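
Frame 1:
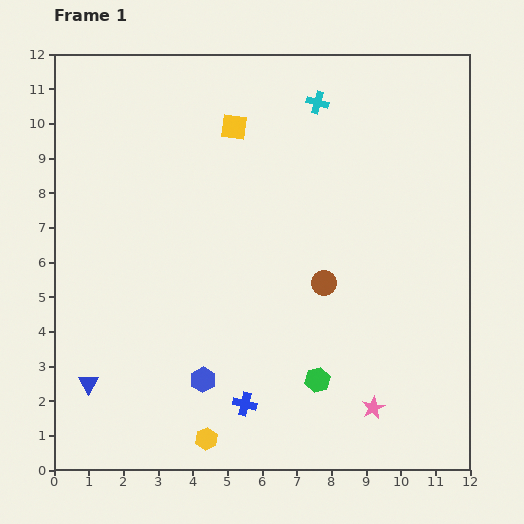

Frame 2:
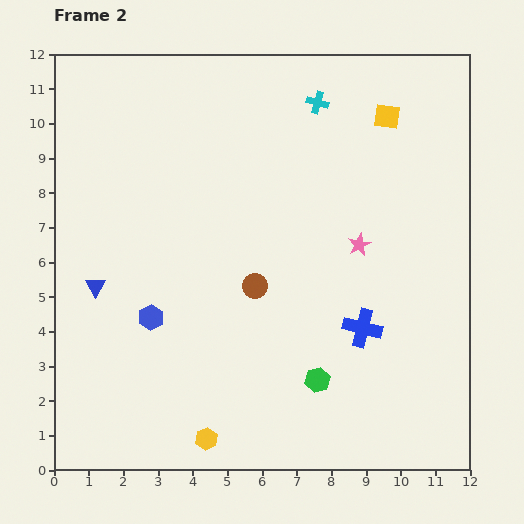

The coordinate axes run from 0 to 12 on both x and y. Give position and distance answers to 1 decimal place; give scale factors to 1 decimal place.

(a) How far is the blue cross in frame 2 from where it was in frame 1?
4.0

The blue cross moved from (5.5, 1.9) to (8.9, 4.1), a distance of √(3.4² + 2.2²) ≈ 4.0.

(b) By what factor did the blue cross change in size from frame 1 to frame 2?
1.6×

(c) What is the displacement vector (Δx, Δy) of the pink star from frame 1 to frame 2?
(-0.4, 4.7)

The pink star was at (9.2, 1.8) in frame 1 and (8.8, 6.5) in frame 2.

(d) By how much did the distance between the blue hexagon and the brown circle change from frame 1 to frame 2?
-1.4

Distance in frame 1: 4.5. Distance in frame 2: 3.1.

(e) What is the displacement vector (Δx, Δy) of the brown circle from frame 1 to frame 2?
(-2.0, -0.1)

The brown circle was at (7.8, 5.4) in frame 1 and (5.8, 5.3) in frame 2.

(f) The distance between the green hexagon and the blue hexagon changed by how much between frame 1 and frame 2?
+1.8

Distance in frame 1: 3.3. Distance in frame 2: 5.1.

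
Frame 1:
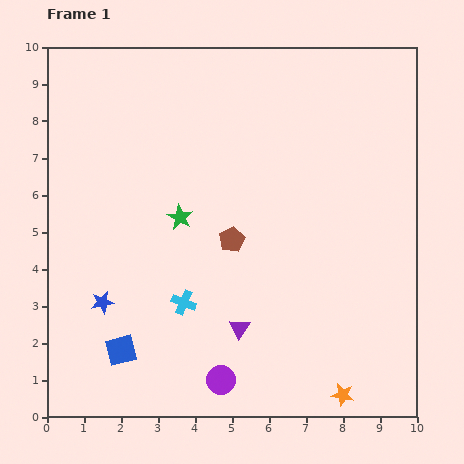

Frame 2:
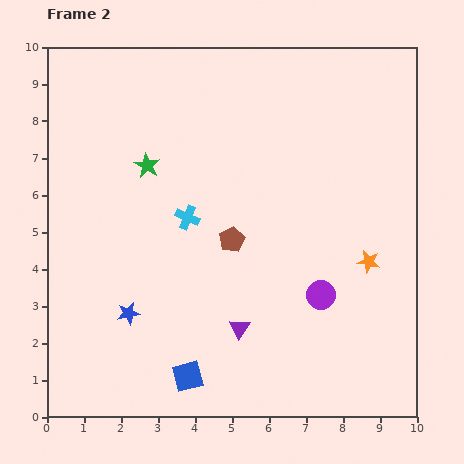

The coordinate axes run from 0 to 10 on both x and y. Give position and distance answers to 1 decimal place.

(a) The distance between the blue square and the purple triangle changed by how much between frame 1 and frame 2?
-1.4

Distance in frame 1: 3.3. Distance in frame 2: 1.9.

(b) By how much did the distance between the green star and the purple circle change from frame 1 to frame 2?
+1.4

Distance in frame 1: 4.5. Distance in frame 2: 5.9.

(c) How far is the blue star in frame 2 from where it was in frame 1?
0.8

The blue star moved from (1.5, 3.1) to (2.2, 2.8), a distance of √(0.7² + 0.3²) ≈ 0.8.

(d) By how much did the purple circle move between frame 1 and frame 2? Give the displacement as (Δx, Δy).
(2.7, 2.3)

The purple circle was at (4.7, 1.0) in frame 1 and (7.4, 3.3) in frame 2.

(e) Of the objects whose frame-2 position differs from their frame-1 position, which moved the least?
the blue star

(moved 0.8)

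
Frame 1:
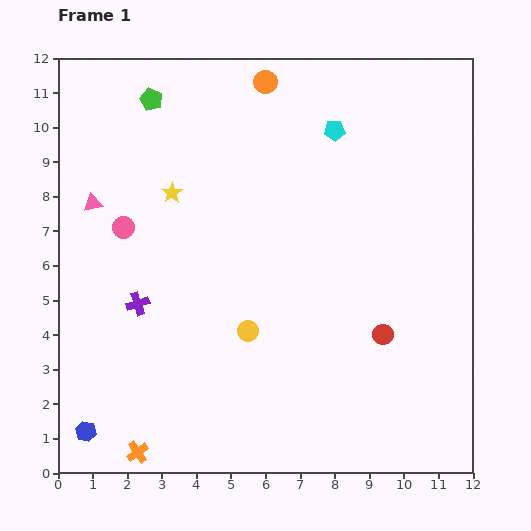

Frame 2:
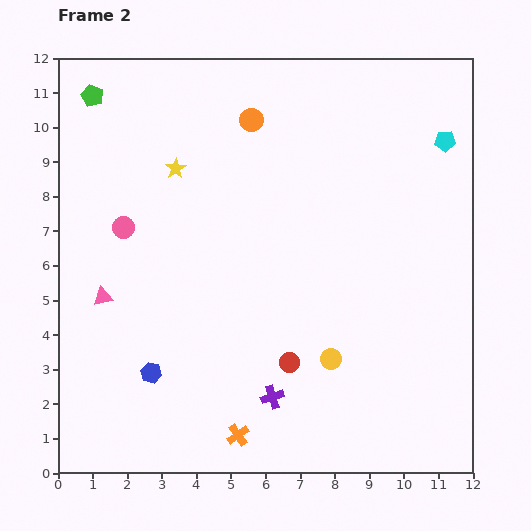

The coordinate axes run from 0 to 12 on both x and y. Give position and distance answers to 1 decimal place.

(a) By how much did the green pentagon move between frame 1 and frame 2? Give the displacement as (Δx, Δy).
(-1.7, 0.1)

The green pentagon was at (2.7, 10.8) in frame 1 and (1.0, 10.9) in frame 2.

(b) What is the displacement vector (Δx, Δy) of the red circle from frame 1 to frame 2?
(-2.7, -0.8)

The red circle was at (9.4, 4.0) in frame 1 and (6.7, 3.2) in frame 2.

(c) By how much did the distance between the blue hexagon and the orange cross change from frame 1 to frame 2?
+1.5

Distance in frame 1: 1.6. Distance in frame 2: 3.1.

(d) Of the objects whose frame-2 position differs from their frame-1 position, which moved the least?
the yellow star

(moved 0.7)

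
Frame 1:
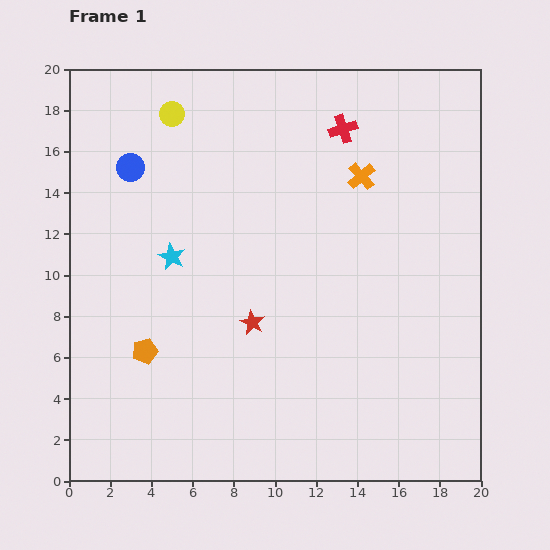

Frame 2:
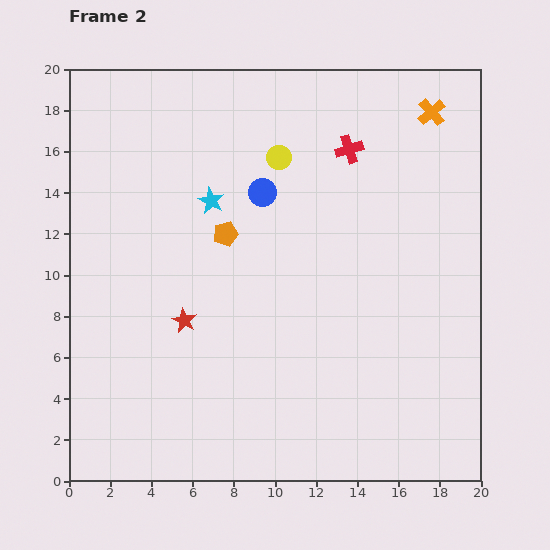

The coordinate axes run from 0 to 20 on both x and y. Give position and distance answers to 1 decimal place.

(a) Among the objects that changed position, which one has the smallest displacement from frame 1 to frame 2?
the red cross

(moved 1.0)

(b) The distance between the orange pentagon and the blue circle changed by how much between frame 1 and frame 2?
-6.2

Distance in frame 1: 8.9. Distance in frame 2: 2.7.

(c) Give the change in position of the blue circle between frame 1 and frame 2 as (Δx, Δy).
(6.4, -1.2)

The blue circle was at (3.0, 15.2) in frame 1 and (9.4, 14.0) in frame 2.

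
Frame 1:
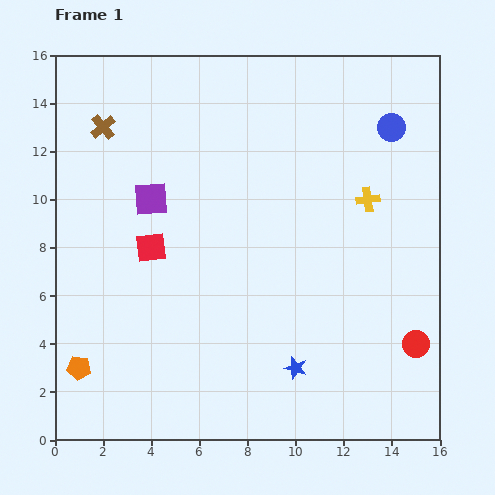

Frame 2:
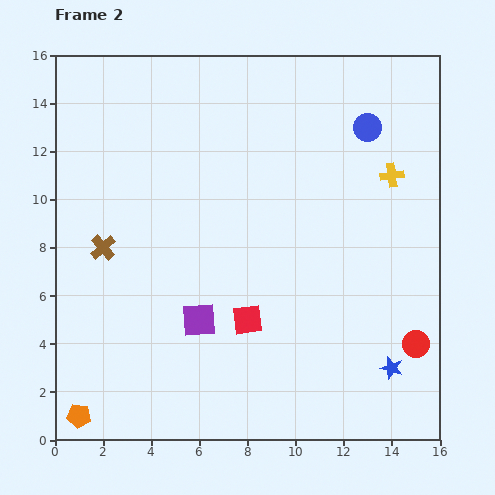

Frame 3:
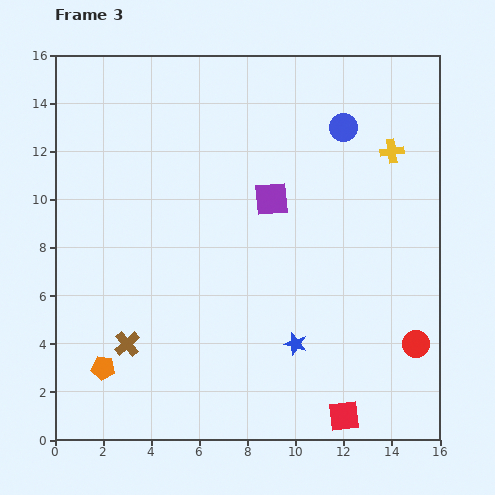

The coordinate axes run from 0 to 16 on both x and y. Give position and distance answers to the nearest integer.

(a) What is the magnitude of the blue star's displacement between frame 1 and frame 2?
4

The blue star moved from (10, 3) to (14, 3), a distance of √(4² + 0²) ≈ 4.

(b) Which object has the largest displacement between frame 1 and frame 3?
the red square

(moved 11; next 9)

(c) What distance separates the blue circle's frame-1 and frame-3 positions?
2

The blue circle moved from (14, 13) to (12, 13), a distance of √(2² + 0²) ≈ 2.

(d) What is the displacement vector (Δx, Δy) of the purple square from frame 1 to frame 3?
(5, 0)

The purple square was at (4, 10) in frame 1 and (9, 10) in frame 3.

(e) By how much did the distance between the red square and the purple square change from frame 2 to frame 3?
+7

Distance in frame 2: 2. Distance in frame 3: 9.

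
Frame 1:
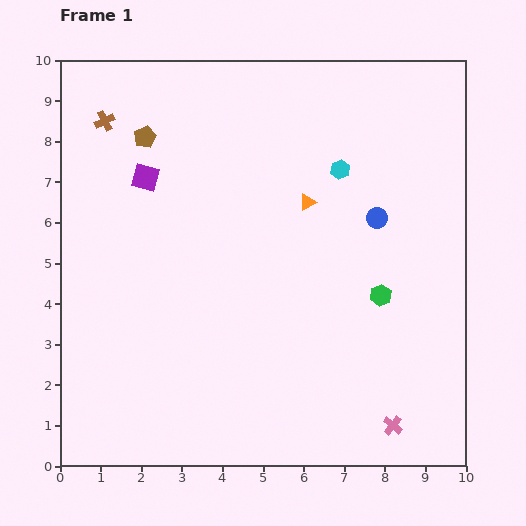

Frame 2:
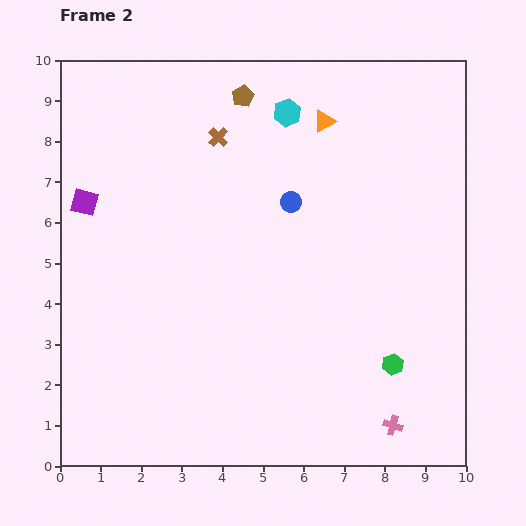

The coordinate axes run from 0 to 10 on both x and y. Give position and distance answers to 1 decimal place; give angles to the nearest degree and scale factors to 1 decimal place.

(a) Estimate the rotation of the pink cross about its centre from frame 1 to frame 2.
22° counter-clockwise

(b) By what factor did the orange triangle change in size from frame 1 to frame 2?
1.3×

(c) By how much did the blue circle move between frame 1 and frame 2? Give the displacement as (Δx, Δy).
(-2.1, 0.4)

The blue circle was at (7.8, 6.1) in frame 1 and (5.7, 6.5) in frame 2.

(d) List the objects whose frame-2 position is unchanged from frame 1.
the pink cross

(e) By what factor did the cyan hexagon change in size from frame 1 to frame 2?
1.4×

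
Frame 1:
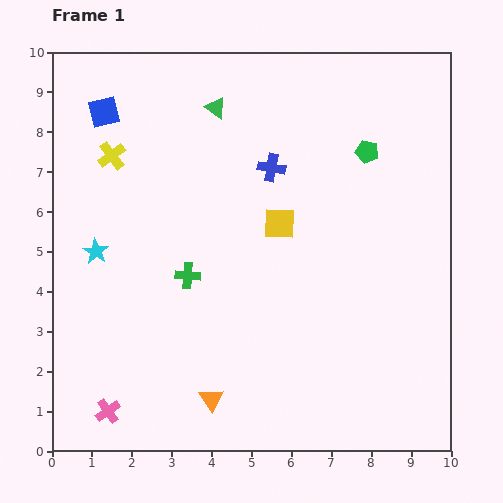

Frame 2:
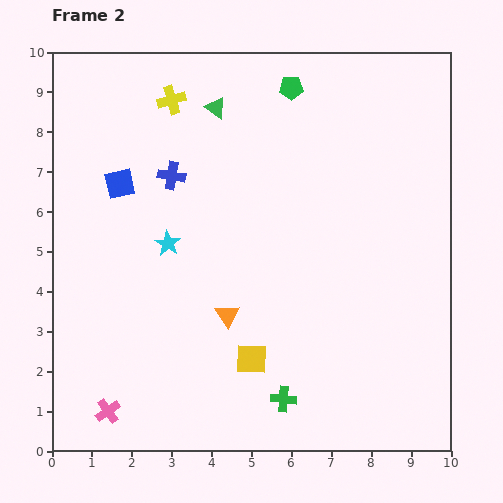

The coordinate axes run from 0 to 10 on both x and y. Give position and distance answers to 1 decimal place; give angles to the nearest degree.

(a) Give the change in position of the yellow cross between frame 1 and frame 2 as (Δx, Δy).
(1.5, 1.4)

The yellow cross was at (1.5, 7.4) in frame 1 and (3.0, 8.8) in frame 2.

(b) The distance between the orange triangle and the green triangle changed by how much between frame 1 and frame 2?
-2.1

Distance in frame 1: 7.3. Distance in frame 2: 5.2.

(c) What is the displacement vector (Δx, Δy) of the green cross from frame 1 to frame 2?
(2.4, -3.1)

The green cross was at (3.4, 4.4) in frame 1 and (5.8, 1.3) in frame 2.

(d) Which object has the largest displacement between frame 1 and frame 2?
the green cross

(moved 3.9; next 3.5)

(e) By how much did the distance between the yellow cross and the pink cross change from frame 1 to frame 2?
+1.6

Distance in frame 1: 6.4. Distance in frame 2: 8.0.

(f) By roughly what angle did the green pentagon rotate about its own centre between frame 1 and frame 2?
15° counter-clockwise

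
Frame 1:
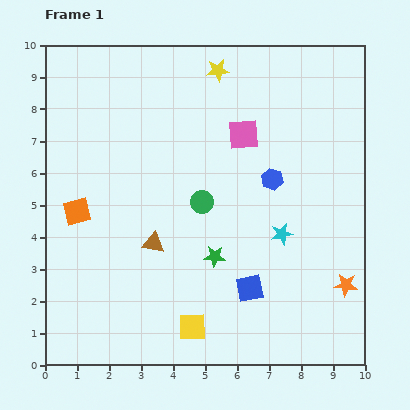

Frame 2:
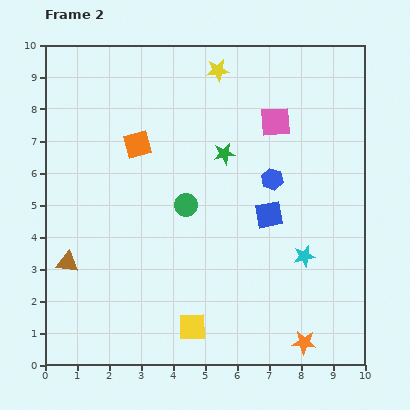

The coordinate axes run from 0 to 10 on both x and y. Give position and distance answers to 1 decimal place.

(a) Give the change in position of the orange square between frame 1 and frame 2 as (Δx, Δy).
(1.9, 2.1)

The orange square was at (1.0, 4.8) in frame 1 and (2.9, 6.9) in frame 2.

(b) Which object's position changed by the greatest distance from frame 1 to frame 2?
the green star

(moved 3.2; next 2.8)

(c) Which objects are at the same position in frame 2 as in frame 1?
the yellow square, the yellow star, the blue hexagon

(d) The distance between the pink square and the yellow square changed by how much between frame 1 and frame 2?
+0.7

Distance in frame 1: 6.2. Distance in frame 2: 6.9.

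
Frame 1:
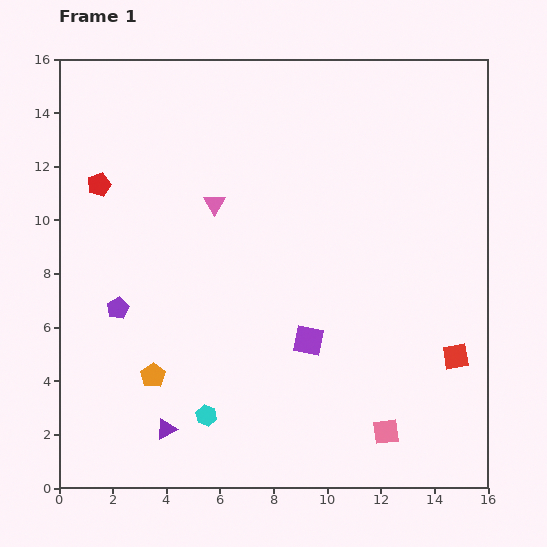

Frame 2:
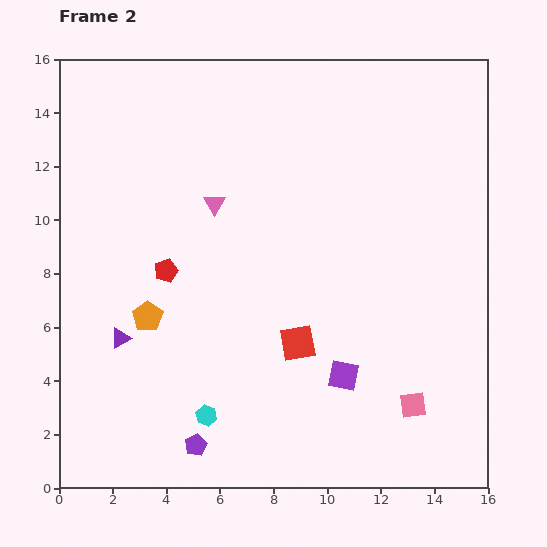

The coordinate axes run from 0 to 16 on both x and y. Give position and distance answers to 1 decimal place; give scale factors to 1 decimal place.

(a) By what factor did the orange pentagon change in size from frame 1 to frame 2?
1.3×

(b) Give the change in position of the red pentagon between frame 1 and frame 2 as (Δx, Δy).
(2.5, -3.2)

The red pentagon was at (1.5, 11.3) in frame 1 and (4.0, 8.1) in frame 2.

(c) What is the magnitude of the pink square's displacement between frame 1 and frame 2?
1.4

The pink square moved from (12.2, 2.1) to (13.2, 3.1), a distance of √(1.0² + 1.0²) ≈ 1.4.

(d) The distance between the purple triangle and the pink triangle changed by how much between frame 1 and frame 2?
-2.5

Distance in frame 1: 8.6. Distance in frame 2: 6.1.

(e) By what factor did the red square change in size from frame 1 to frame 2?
1.4×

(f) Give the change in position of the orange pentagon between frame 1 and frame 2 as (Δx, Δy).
(-0.2, 2.2)

The orange pentagon was at (3.5, 4.2) in frame 1 and (3.3, 6.4) in frame 2.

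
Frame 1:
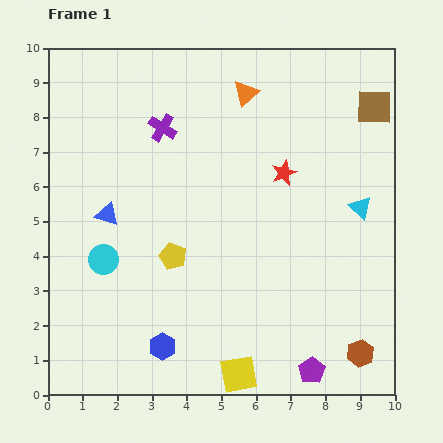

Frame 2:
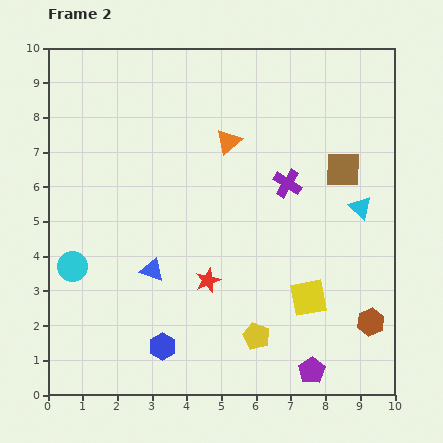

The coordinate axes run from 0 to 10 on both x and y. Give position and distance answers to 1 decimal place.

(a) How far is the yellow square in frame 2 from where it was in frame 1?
3.0

The yellow square moved from (5.5, 0.6) to (7.5, 2.8), a distance of √(2.0² + 2.2²) ≈ 3.0.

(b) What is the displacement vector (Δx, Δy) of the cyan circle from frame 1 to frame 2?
(-0.9, -0.2)

The cyan circle was at (1.6, 3.9) in frame 1 and (0.7, 3.7) in frame 2.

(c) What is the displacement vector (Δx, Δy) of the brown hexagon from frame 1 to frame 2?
(0.3, 0.9)

The brown hexagon was at (9.0, 1.2) in frame 1 and (9.3, 2.1) in frame 2.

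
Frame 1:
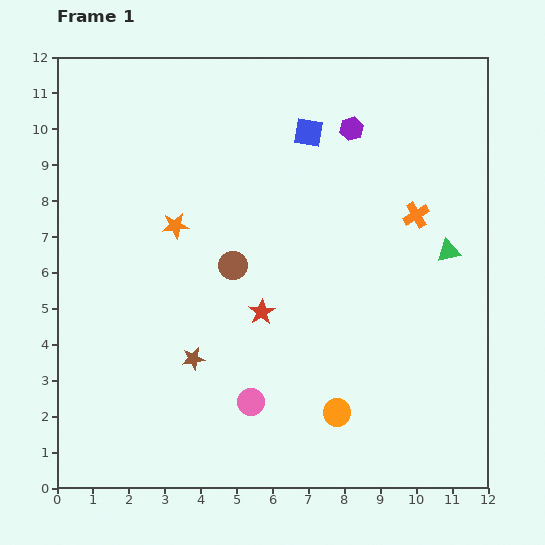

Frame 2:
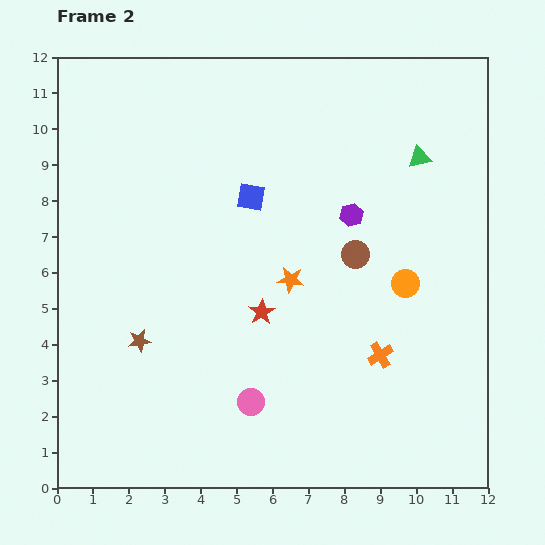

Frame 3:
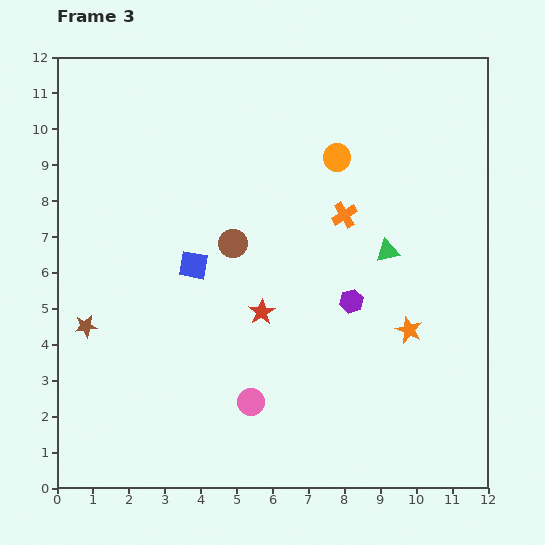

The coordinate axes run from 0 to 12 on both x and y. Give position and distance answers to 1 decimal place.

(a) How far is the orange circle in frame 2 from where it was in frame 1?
4.1

The orange circle moved from (7.8, 2.1) to (9.7, 5.7), a distance of √(1.9² + 3.6²) ≈ 4.1.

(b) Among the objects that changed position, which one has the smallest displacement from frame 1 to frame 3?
the brown circle

(moved 0.6)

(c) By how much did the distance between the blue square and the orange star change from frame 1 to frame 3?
+1.8

Distance in frame 1: 4.5. Distance in frame 3: 6.3.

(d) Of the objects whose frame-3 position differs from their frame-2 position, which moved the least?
the brown star

(moved 1.6)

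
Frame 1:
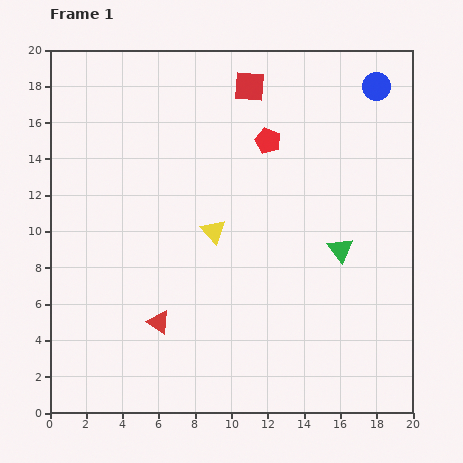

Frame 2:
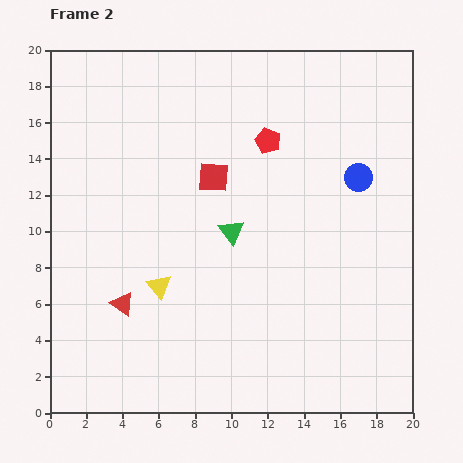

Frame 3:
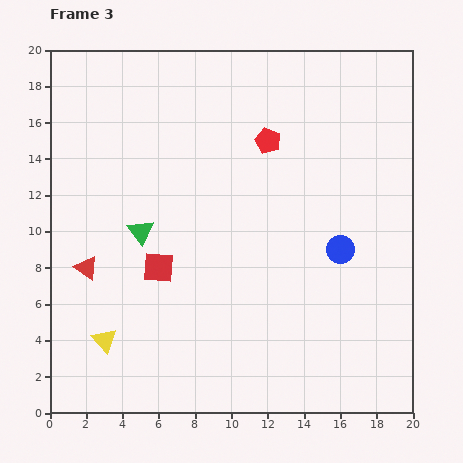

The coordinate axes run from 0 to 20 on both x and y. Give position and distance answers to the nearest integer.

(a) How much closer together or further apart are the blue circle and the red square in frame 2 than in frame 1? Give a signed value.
+1

Distance in frame 1: 7. Distance in frame 2: 8.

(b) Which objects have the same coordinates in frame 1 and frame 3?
the red pentagon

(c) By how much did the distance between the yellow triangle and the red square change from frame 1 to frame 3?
-3

Distance in frame 1: 8. Distance in frame 3: 5.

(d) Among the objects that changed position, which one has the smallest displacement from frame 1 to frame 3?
the red triangle

(moved 5)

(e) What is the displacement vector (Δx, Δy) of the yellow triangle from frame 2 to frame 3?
(-3, -3)

The yellow triangle was at (6, 7) in frame 2 and (3, 4) in frame 3.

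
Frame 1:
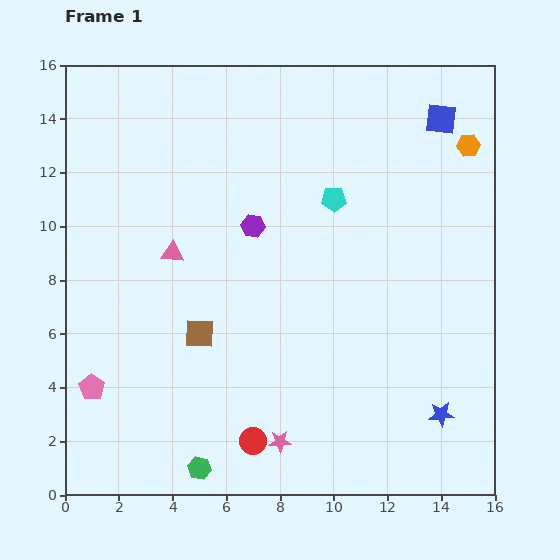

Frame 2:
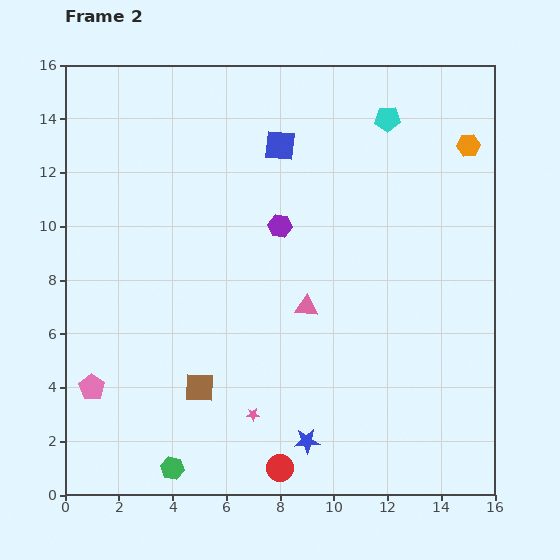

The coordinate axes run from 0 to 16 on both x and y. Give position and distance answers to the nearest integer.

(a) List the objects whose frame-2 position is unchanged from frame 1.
the pink pentagon, the orange hexagon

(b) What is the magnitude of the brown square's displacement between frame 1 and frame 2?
2

The brown square moved from (5, 6) to (5, 4), a distance of √(0² + 2²) ≈ 2.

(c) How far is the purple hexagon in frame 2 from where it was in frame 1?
1

The purple hexagon moved from (7, 10) to (8, 10), a distance of √(1² + 0²) ≈ 1.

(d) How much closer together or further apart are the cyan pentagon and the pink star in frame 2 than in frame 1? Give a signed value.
+3

Distance in frame 1: 9. Distance in frame 2: 12.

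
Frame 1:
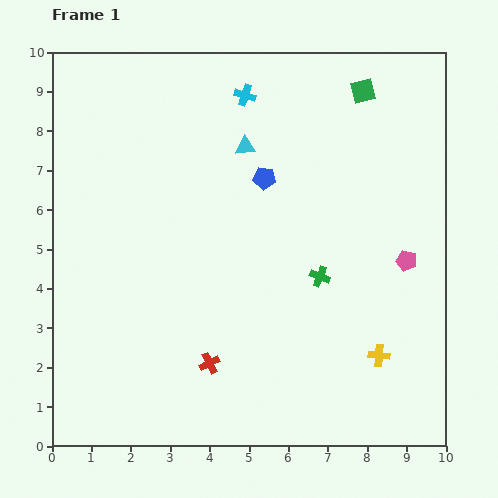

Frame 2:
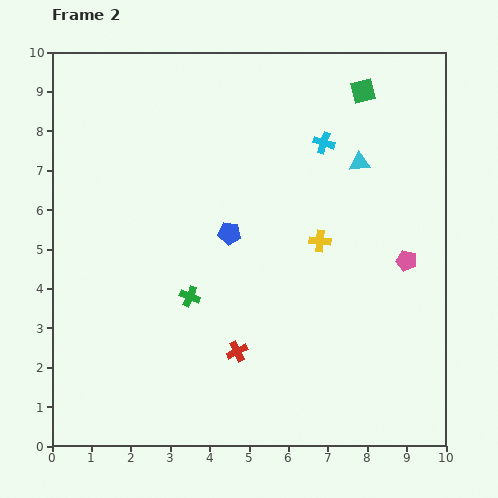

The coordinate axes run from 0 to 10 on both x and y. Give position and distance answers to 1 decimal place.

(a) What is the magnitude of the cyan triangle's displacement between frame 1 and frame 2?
2.9

The cyan triangle moved from (4.9, 7.6) to (7.8, 7.2), a distance of √(2.9² + 0.4²) ≈ 2.9.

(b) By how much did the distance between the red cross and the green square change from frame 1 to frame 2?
-0.6

Distance in frame 1: 7.9. Distance in frame 2: 7.3.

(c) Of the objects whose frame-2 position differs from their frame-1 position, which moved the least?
the red cross

(moved 0.8)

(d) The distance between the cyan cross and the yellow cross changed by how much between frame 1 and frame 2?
-4.9

Distance in frame 1: 7.4. Distance in frame 2: 2.5.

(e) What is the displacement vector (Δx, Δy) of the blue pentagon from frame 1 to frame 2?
(-0.9, -1.4)

The blue pentagon was at (5.4, 6.8) in frame 1 and (4.5, 5.4) in frame 2.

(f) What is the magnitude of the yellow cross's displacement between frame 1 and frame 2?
3.3

The yellow cross moved from (8.3, 2.3) to (6.8, 5.2), a distance of √(1.5² + 2.9²) ≈ 3.3.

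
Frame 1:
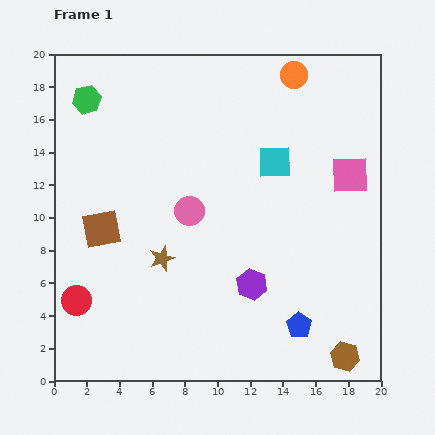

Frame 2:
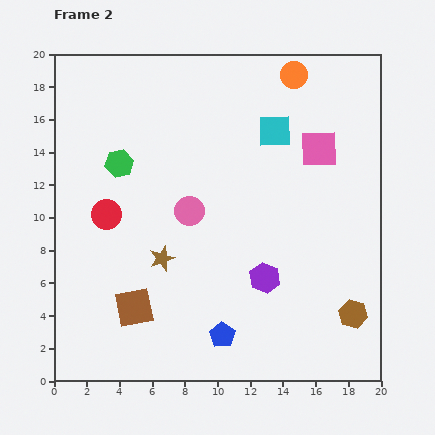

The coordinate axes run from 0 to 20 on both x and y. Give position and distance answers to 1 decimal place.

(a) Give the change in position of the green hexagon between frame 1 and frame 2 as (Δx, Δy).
(2.0, -3.9)

The green hexagon was at (2.0, 17.2) in frame 1 and (4.0, 13.3) in frame 2.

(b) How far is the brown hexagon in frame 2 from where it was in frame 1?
2.6

The brown hexagon moved from (17.8, 1.5) to (18.3, 4.1), a distance of √(0.5² + 2.6²) ≈ 2.6.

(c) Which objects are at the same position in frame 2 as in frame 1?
the brown star, the orange circle, the pink circle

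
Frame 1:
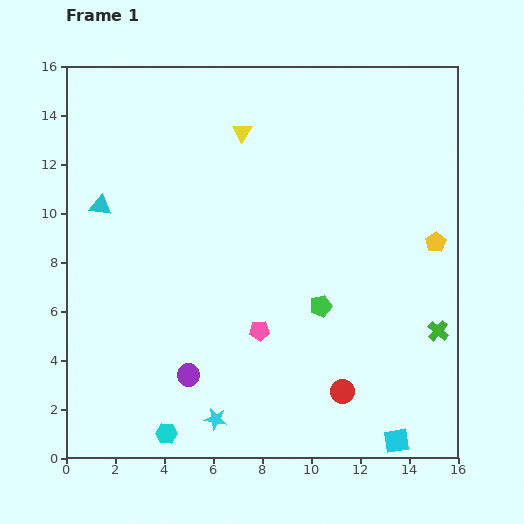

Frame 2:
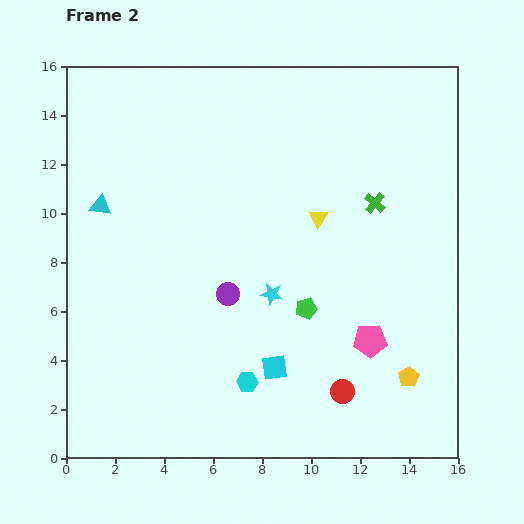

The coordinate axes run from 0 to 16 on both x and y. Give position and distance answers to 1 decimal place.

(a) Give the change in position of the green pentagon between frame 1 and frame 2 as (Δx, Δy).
(-0.6, -0.1)

The green pentagon was at (10.4, 6.2) in frame 1 and (9.8, 6.1) in frame 2.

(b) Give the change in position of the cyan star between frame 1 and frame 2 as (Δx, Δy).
(2.3, 5.1)

The cyan star was at (6.1, 1.6) in frame 1 and (8.4, 6.7) in frame 2.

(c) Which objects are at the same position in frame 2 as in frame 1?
the red circle, the cyan triangle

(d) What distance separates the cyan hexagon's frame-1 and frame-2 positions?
3.9

The cyan hexagon moved from (4.1, 1.0) to (7.4, 3.1), a distance of √(3.3² + 2.1²) ≈ 3.9.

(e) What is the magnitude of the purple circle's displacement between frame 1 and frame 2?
3.7

The purple circle moved from (5.0, 3.4) to (6.6, 6.7), a distance of √(1.6² + 3.3²) ≈ 3.7.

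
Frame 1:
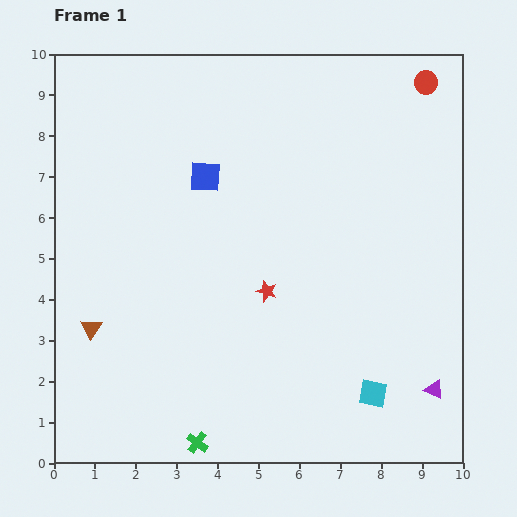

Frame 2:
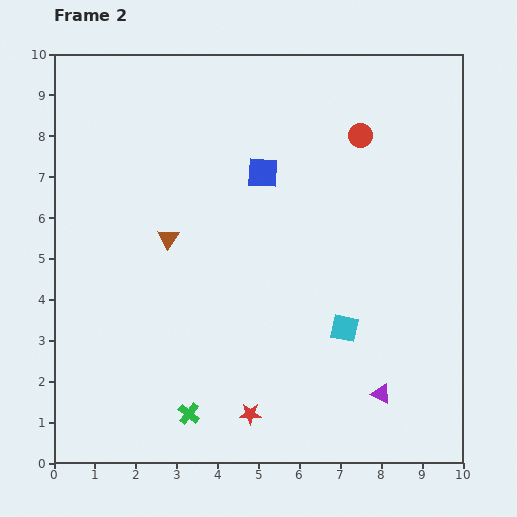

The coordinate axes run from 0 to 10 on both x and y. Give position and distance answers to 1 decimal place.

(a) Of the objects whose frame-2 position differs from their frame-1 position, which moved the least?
the green cross

(moved 0.7)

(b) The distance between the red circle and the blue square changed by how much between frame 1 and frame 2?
-3.3

Distance in frame 1: 5.9. Distance in frame 2: 2.6.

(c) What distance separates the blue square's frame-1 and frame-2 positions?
1.4

The blue square moved from (3.7, 7.0) to (5.1, 7.1), a distance of √(1.4² + 0.1²) ≈ 1.4.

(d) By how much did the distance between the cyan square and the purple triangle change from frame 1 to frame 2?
+0.3

Distance in frame 1: 1.5. Distance in frame 2: 1.8.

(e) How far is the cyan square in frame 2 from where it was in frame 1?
1.7

The cyan square moved from (7.8, 1.7) to (7.1, 3.3), a distance of √(0.7² + 1.6²) ≈ 1.7.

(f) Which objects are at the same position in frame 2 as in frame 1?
none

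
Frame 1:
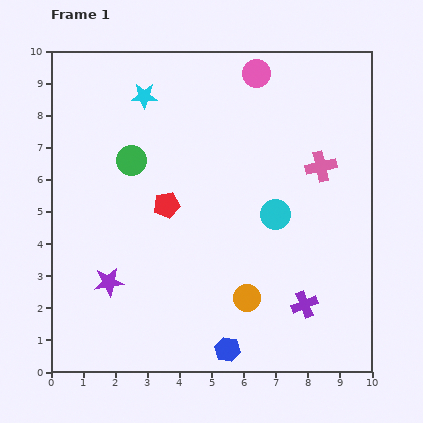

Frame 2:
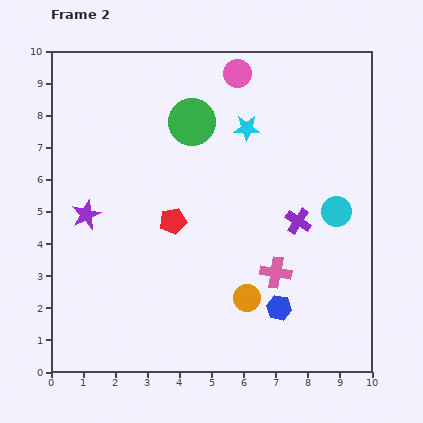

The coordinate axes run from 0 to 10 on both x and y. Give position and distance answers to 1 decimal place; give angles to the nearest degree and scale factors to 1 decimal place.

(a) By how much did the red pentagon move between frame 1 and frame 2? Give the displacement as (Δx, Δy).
(0.2, -0.5)

The red pentagon was at (3.6, 5.2) in frame 1 and (3.8, 4.7) in frame 2.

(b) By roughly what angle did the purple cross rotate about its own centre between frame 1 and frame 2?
35° counter-clockwise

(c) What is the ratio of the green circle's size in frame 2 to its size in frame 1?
1.6×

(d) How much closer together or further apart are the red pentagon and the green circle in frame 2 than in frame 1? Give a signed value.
+1.4

Distance in frame 1: 1.8. Distance in frame 2: 3.2.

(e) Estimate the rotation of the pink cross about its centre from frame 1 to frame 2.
22° clockwise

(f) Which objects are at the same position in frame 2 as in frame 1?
the orange circle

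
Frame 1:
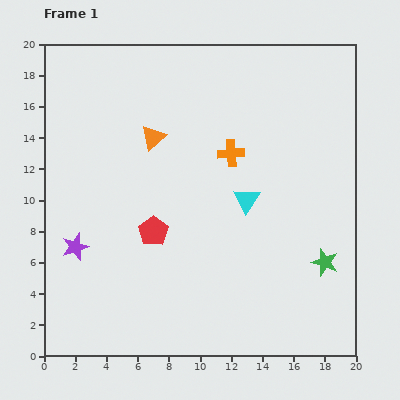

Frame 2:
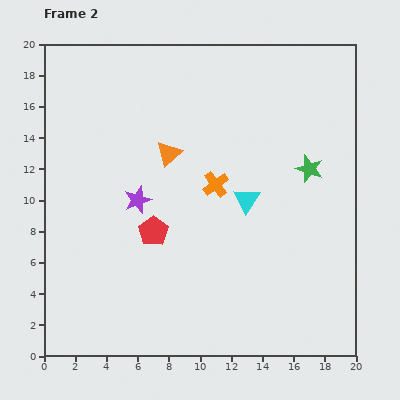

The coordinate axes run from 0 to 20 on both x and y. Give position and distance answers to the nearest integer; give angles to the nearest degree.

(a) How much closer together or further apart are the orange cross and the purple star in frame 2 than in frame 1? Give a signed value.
-7

Distance in frame 1: 12. Distance in frame 2: 5.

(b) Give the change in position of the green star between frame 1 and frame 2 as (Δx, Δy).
(-1, 6)

The green star was at (18, 6) in frame 1 and (17, 12) in frame 2.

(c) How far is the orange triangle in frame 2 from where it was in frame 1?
1

The orange triangle moved from (7, 14) to (8, 13), a distance of √(1² + 1²) ≈ 1.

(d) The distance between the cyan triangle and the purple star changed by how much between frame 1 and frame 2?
-4

Distance in frame 1: 11. Distance in frame 2: 7.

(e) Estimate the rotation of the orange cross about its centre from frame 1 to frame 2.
32° counter-clockwise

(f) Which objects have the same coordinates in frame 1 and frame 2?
the red pentagon, the cyan triangle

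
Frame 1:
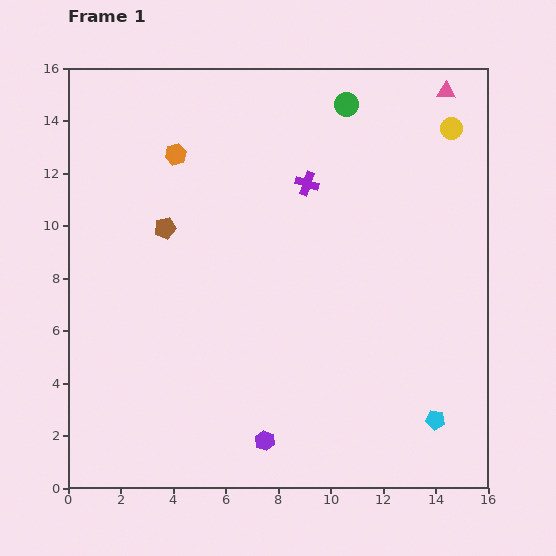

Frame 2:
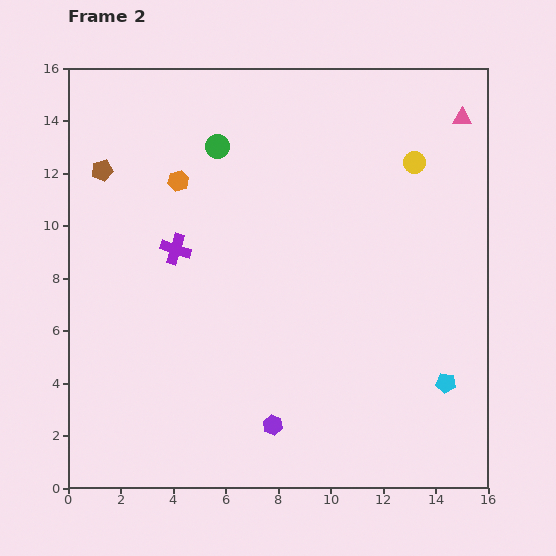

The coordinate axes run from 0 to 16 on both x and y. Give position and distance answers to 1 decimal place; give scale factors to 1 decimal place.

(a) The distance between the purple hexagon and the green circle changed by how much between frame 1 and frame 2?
-2.4

Distance in frame 1: 13.2. Distance in frame 2: 10.8.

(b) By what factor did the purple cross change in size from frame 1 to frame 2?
1.3×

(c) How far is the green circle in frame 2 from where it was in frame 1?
5.2

The green circle moved from (10.6, 14.6) to (5.7, 13.0), a distance of √(4.9² + 1.6²) ≈ 5.2.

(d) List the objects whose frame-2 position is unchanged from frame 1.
none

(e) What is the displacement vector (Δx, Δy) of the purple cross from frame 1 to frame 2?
(-5.0, -2.5)

The purple cross was at (9.1, 11.6) in frame 1 and (4.1, 9.1) in frame 2.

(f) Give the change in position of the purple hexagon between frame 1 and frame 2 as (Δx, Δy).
(0.3, 0.6)

The purple hexagon was at (7.5, 1.8) in frame 1 and (7.8, 2.4) in frame 2.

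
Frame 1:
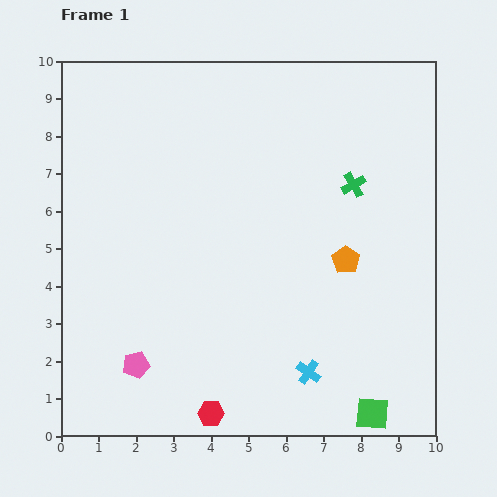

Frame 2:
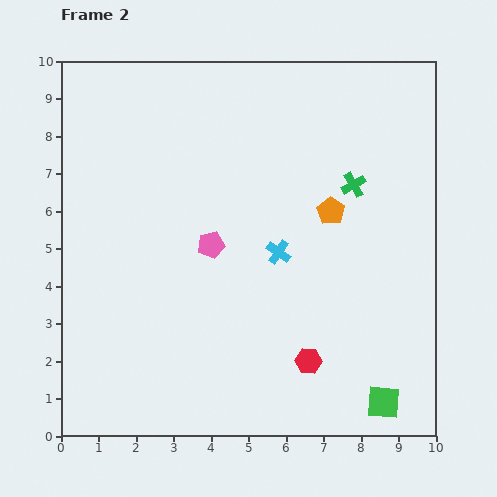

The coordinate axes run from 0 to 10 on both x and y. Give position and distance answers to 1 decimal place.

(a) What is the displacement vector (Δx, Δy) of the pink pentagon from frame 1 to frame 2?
(2.0, 3.2)

The pink pentagon was at (2.0, 1.9) in frame 1 and (4.0, 5.1) in frame 2.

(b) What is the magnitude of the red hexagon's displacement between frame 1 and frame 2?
3.0

The red hexagon moved from (4.0, 0.6) to (6.6, 2.0), a distance of √(2.6² + 1.4²) ≈ 3.0.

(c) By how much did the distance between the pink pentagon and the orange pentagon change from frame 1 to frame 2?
-3.0

Distance in frame 1: 6.3. Distance in frame 2: 3.3.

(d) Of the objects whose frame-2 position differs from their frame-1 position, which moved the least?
the green square

(moved 0.4)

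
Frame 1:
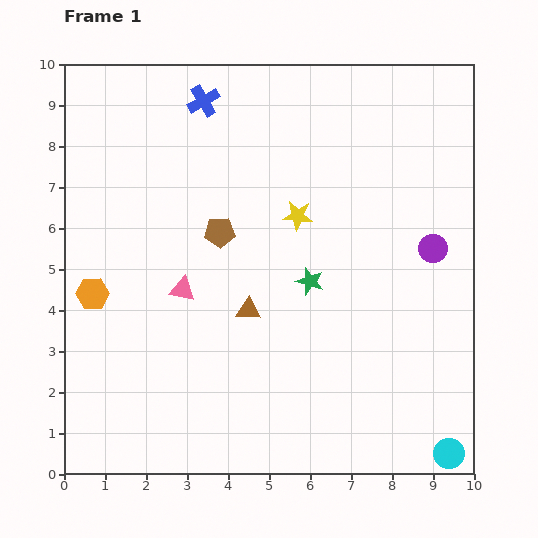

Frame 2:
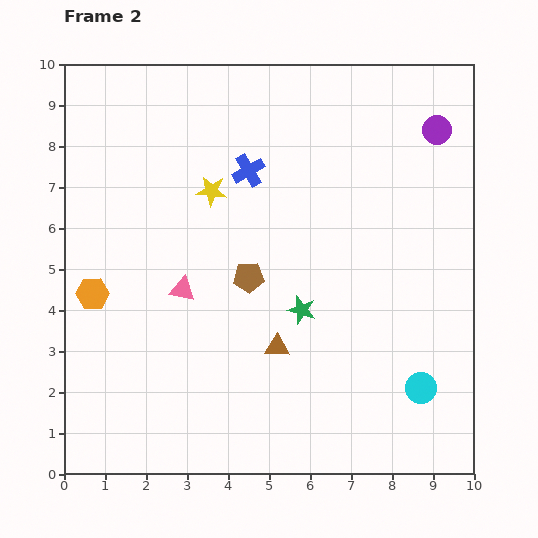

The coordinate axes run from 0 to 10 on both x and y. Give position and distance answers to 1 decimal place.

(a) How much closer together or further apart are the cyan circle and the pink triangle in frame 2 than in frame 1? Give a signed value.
-1.3

Distance in frame 1: 7.6. Distance in frame 2: 6.3.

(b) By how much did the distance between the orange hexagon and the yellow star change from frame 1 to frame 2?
-1.5

Distance in frame 1: 5.3. Distance in frame 2: 3.8.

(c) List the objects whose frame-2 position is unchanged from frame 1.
the pink triangle, the orange hexagon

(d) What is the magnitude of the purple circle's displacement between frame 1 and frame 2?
2.9

The purple circle moved from (9.0, 5.5) to (9.1, 8.4), a distance of √(0.1² + 2.9²) ≈ 2.9.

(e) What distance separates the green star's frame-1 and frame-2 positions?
0.7

The green star moved from (6.0, 4.7) to (5.8, 4.0), a distance of √(0.2² + 0.7²) ≈ 0.7.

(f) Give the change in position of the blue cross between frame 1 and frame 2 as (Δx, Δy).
(1.1, -1.7)

The blue cross was at (3.4, 9.1) in frame 1 and (4.5, 7.4) in frame 2.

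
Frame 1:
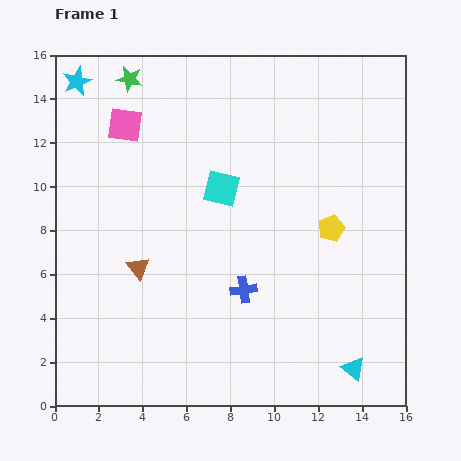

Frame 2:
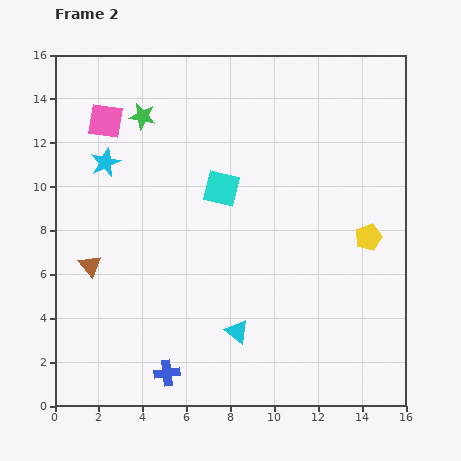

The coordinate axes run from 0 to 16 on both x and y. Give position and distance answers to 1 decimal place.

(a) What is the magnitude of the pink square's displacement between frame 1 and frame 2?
0.9

The pink square moved from (3.2, 12.8) to (2.3, 13.0), a distance of √(0.9² + 0.2²) ≈ 0.9.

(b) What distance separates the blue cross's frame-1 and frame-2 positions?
5.2

The blue cross moved from (8.6, 5.3) to (5.1, 1.5), a distance of √(3.5² + 3.8²) ≈ 5.2.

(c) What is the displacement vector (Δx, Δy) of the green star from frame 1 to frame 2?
(0.6, -1.7)

The green star was at (3.4, 14.9) in frame 1 and (4.0, 13.2) in frame 2.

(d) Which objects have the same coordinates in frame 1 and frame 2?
the cyan square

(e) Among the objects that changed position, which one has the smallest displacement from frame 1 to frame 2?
the pink square

(moved 0.9)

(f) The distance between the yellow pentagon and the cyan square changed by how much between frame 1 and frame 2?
+1.8

Distance in frame 1: 5.3. Distance in frame 2: 7.1.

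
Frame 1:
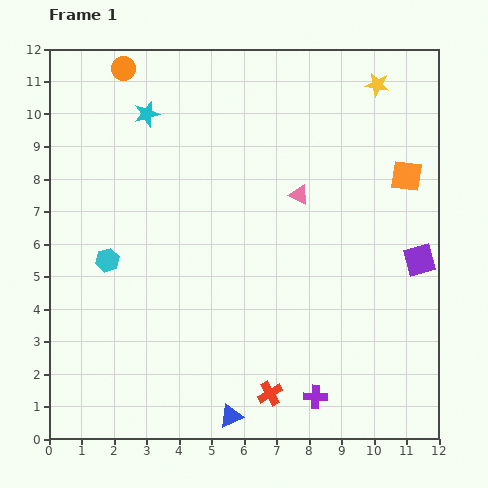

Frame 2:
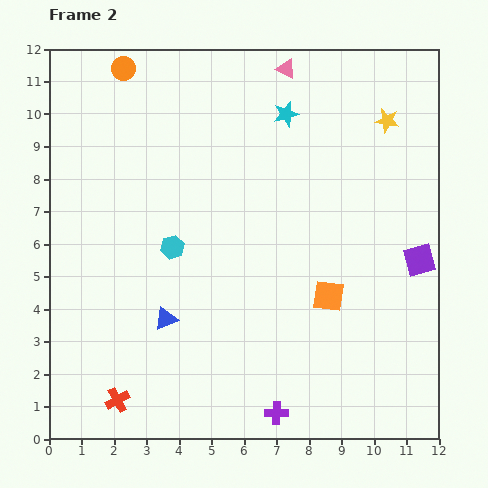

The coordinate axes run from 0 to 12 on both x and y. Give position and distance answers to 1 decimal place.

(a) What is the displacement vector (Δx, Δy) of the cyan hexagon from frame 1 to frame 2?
(2.0, 0.4)

The cyan hexagon was at (1.8, 5.5) in frame 1 and (3.8, 5.9) in frame 2.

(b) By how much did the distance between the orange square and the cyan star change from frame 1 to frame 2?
-2.5

Distance in frame 1: 8.2. Distance in frame 2: 5.7.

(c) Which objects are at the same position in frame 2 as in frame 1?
the orange circle, the purple square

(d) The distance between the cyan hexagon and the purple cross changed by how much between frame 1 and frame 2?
-1.7

Distance in frame 1: 7.7. Distance in frame 2: 6.0.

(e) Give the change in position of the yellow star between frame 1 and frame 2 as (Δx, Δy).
(0.3, -1.1)

The yellow star was at (10.1, 10.9) in frame 1 and (10.4, 9.8) in frame 2.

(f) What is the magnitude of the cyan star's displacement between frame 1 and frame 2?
4.3

The cyan star moved from (3.0, 10.0) to (7.3, 10.0), a distance of √(4.3² + 0.0²) ≈ 4.3.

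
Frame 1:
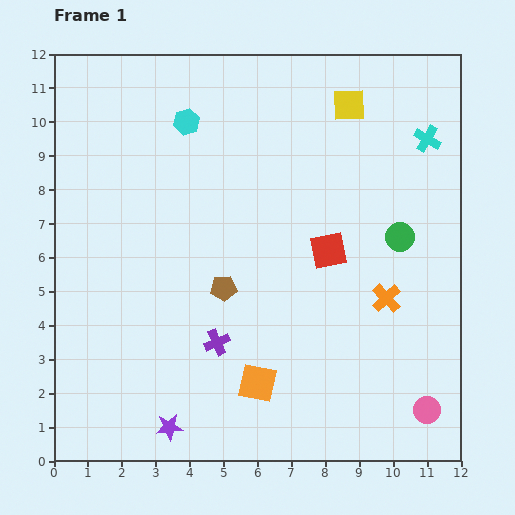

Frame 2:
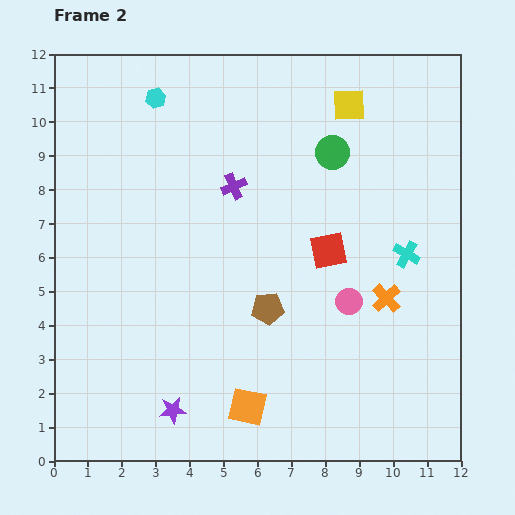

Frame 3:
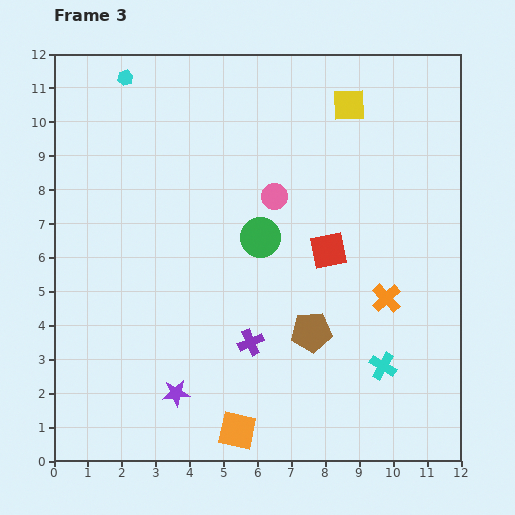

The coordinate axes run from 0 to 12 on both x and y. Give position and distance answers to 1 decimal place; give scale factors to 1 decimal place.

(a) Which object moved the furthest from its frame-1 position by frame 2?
the purple cross

(moved 4.6; next 3.9)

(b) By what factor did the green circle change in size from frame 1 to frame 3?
1.4×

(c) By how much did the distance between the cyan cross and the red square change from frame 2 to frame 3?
+1.5

Distance in frame 2: 2.3. Distance in frame 3: 3.8.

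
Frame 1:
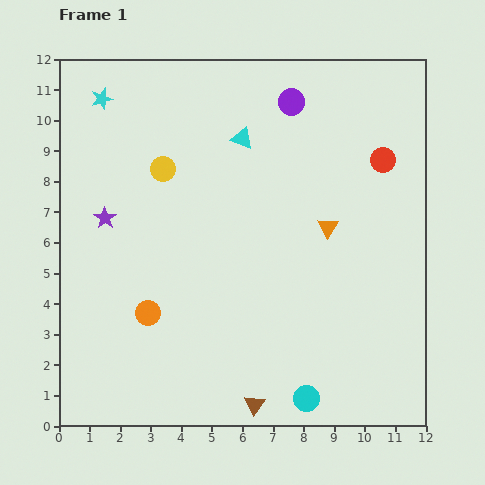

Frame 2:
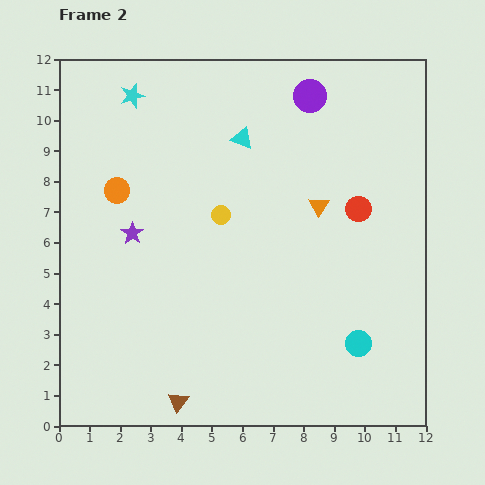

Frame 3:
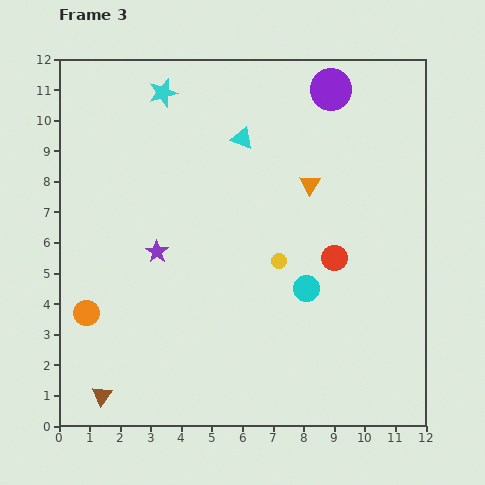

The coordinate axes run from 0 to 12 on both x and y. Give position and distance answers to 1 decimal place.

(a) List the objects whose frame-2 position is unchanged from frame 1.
the cyan triangle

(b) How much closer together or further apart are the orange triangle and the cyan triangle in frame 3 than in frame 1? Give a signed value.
-1.3

Distance in frame 1: 4.0. Distance in frame 3: 2.7.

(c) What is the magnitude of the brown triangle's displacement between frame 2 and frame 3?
2.5

The brown triangle moved from (3.9, 0.8) to (1.4, 1.0), a distance of √(2.5² + 0.2²) ≈ 2.5.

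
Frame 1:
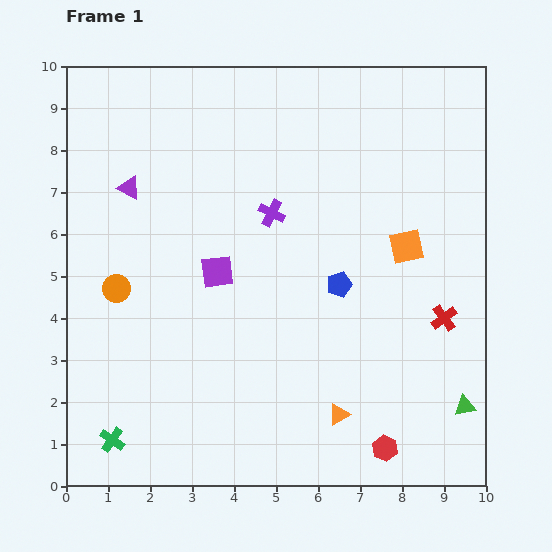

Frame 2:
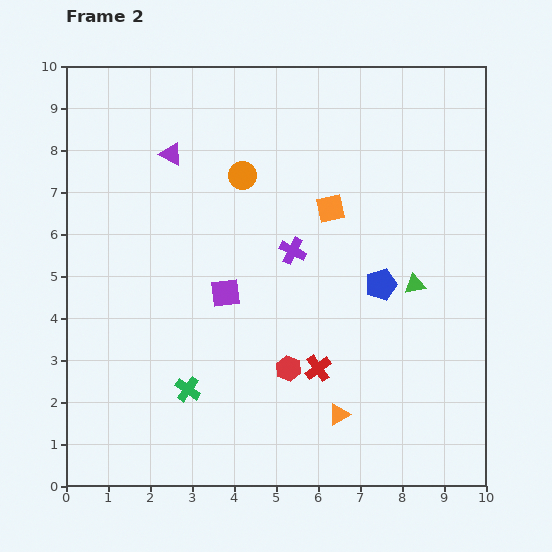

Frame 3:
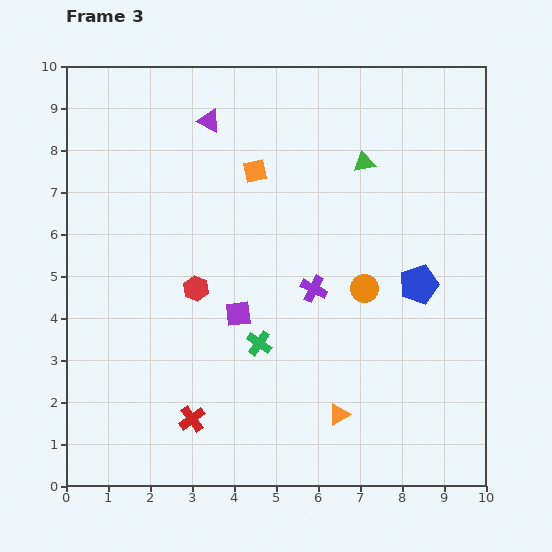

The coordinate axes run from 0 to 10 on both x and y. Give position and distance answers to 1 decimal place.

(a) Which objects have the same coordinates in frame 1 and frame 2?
the orange triangle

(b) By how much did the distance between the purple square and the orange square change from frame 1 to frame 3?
-1.1

Distance in frame 1: 4.5. Distance in frame 3: 3.4.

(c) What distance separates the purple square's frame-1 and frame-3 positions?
1.1

The purple square moved from (3.6, 5.1) to (4.1, 4.1), a distance of √(0.5² + 1.0²) ≈ 1.1.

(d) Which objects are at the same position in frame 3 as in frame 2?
the orange triangle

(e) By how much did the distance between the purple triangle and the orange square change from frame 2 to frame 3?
-2.4

Distance in frame 2: 4.0. Distance in frame 3: 1.6.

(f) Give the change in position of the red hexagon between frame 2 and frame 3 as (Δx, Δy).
(-2.2, 1.9)

The red hexagon was at (5.3, 2.8) in frame 2 and (3.1, 4.7) in frame 3.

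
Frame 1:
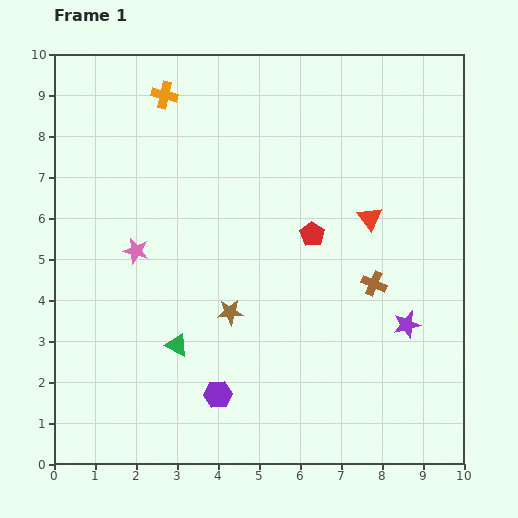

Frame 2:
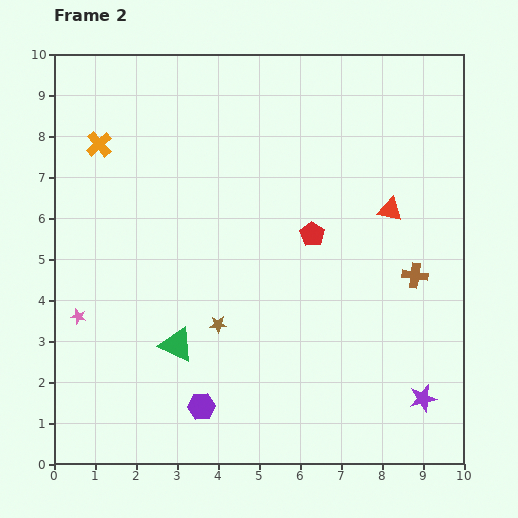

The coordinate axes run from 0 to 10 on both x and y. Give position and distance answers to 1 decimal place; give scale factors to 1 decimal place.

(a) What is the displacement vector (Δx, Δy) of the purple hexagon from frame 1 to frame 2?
(-0.4, -0.3)

The purple hexagon was at (4.0, 1.7) in frame 1 and (3.6, 1.4) in frame 2.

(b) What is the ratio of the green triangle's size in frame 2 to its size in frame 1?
1.5×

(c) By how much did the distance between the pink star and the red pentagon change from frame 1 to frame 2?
+1.7

Distance in frame 1: 4.3. Distance in frame 2: 6.0.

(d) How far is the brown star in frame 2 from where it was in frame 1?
0.4

The brown star moved from (4.3, 3.7) to (4.0, 3.4), a distance of √(0.3² + 0.3²) ≈ 0.4.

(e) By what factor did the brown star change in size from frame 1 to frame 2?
0.7×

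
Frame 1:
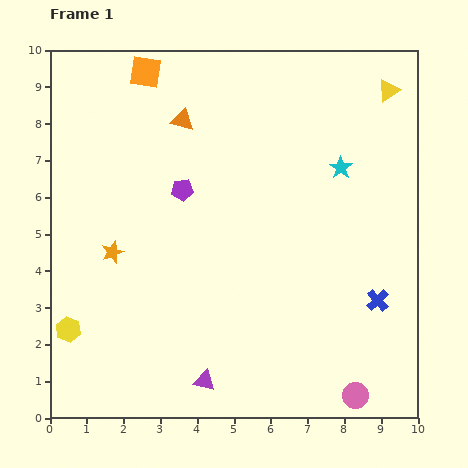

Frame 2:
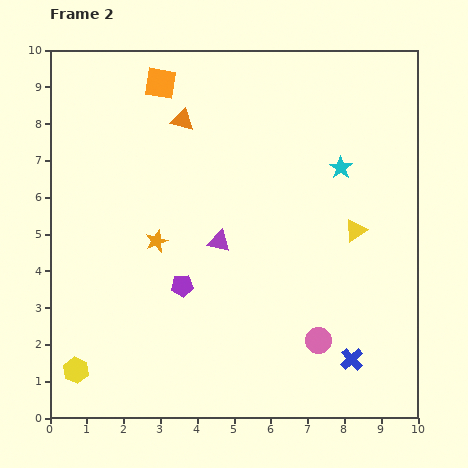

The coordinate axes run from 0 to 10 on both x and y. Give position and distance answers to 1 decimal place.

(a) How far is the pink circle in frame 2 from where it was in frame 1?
1.8

The pink circle moved from (8.3, 0.6) to (7.3, 2.1), a distance of √(1.0² + 1.5²) ≈ 1.8.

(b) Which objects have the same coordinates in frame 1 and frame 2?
the orange triangle, the cyan star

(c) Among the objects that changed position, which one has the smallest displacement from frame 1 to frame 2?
the orange square

(moved 0.5)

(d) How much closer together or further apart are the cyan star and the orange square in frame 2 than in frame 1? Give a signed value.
-0.5

Distance in frame 1: 5.9. Distance in frame 2: 5.4.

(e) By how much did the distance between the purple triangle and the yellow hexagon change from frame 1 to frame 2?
+1.2

Distance in frame 1: 4.0. Distance in frame 2: 5.2.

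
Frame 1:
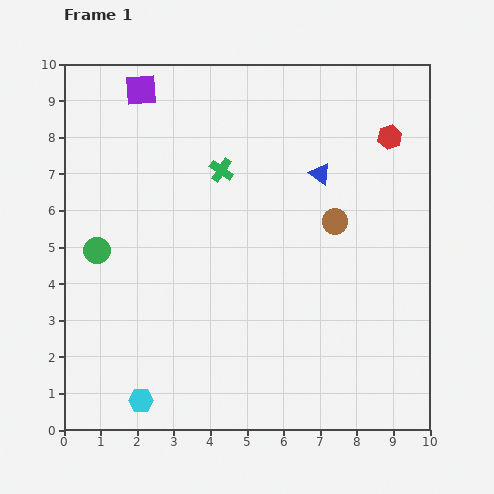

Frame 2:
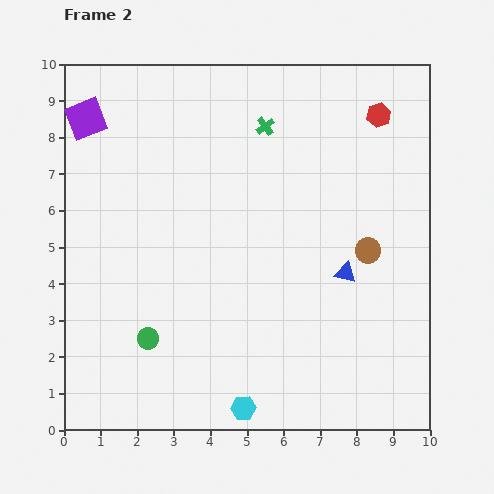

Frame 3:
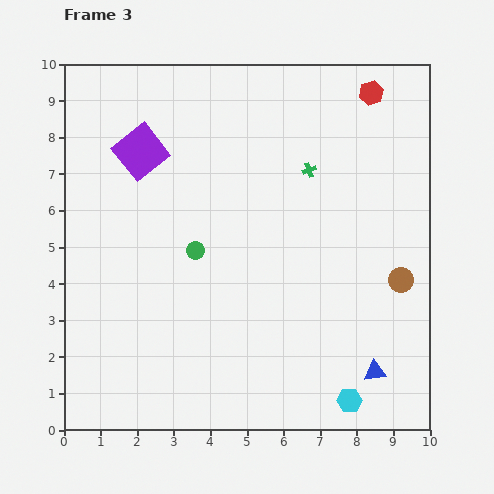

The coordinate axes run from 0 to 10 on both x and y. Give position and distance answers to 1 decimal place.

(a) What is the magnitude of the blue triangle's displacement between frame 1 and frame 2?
2.8

The blue triangle moved from (7.0, 7.0) to (7.7, 4.3), a distance of √(0.7² + 2.7²) ≈ 2.8.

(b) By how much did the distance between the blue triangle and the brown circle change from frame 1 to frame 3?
+1.2

Distance in frame 1: 1.4. Distance in frame 3: 2.6.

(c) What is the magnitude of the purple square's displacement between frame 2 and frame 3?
1.7

The purple square moved from (0.6, 8.5) to (2.1, 7.6), a distance of √(1.5² + 0.9²) ≈ 1.7.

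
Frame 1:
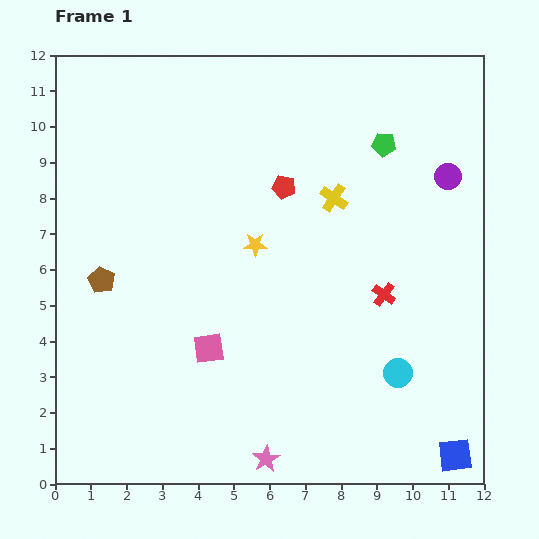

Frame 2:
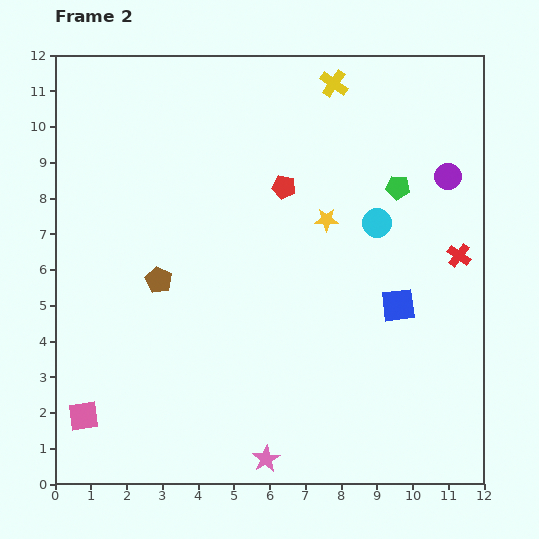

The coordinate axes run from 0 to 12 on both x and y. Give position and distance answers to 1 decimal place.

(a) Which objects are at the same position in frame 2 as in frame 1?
the red pentagon, the purple circle, the pink star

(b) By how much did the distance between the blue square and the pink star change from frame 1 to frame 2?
+0.4

Distance in frame 1: 5.3. Distance in frame 2: 5.7.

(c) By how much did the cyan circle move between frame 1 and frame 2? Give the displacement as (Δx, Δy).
(-0.6, 4.2)

The cyan circle was at (9.6, 3.1) in frame 1 and (9.0, 7.3) in frame 2.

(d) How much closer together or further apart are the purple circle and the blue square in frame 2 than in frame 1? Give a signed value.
-3.9

Distance in frame 1: 7.8. Distance in frame 2: 3.9.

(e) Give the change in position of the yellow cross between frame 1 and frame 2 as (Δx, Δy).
(0.0, 3.2)

The yellow cross was at (7.8, 8.0) in frame 1 and (7.8, 11.2) in frame 2.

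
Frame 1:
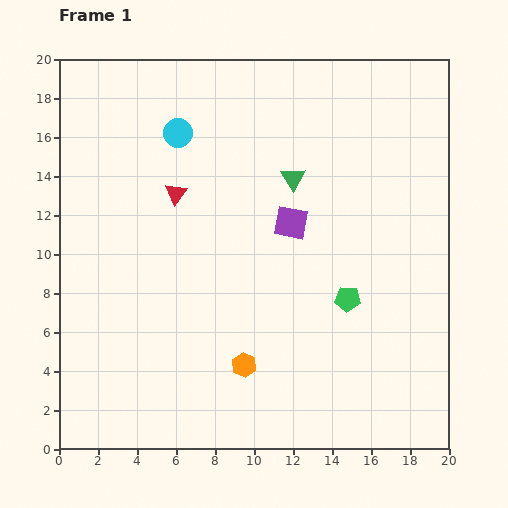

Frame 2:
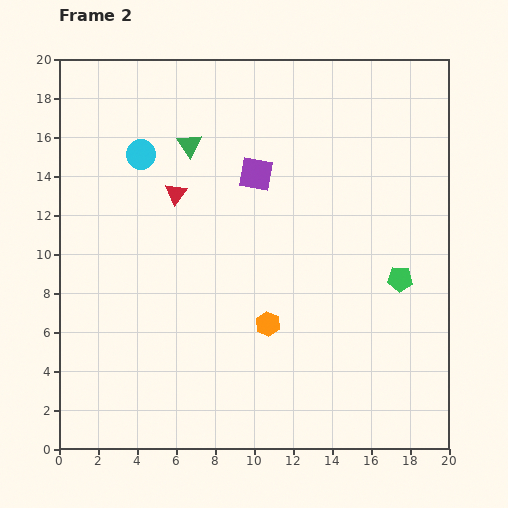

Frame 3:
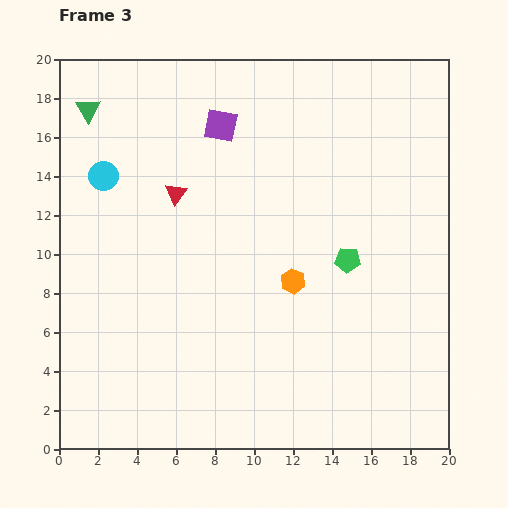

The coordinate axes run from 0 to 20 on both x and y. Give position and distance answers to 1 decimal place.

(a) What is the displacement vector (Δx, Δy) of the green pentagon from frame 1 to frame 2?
(2.7, 1.0)

The green pentagon was at (14.8, 7.7) in frame 1 and (17.5, 8.7) in frame 2.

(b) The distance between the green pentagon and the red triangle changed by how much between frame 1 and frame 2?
+2.0

Distance in frame 1: 10.3. Distance in frame 2: 12.3.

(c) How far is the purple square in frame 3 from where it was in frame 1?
6.2

The purple square moved from (11.9, 11.6) to (8.3, 16.6), a distance of √(3.6² + 5.0²) ≈ 6.2.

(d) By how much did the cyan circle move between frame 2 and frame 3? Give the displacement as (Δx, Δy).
(-1.9, -1.1)

The cyan circle was at (4.2, 15.1) in frame 2 and (2.3, 14.0) in frame 3.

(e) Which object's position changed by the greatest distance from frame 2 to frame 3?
the green triangle

(moved 5.5; next 3.1)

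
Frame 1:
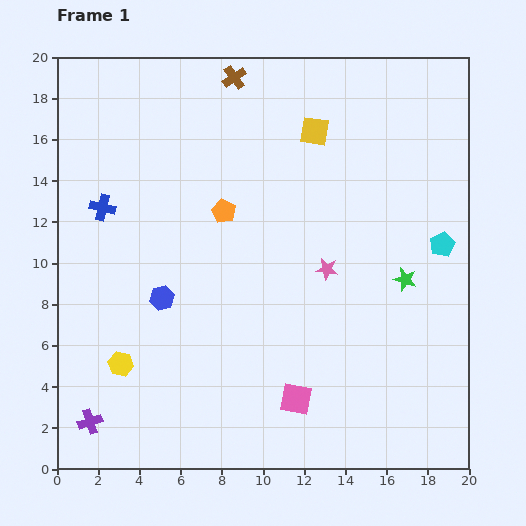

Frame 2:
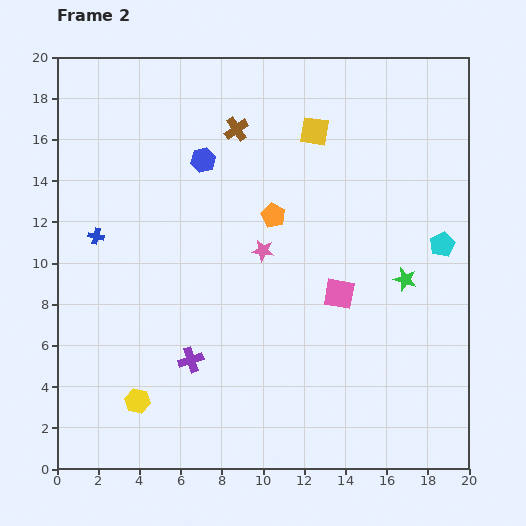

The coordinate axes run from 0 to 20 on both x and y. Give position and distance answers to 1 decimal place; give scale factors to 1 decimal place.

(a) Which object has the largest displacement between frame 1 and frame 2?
the blue hexagon

(moved 7.0; next 5.7)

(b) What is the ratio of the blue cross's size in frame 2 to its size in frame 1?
0.6×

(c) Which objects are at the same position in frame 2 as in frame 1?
the cyan pentagon, the yellow square, the green star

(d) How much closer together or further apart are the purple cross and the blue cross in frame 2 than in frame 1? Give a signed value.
-2.8

Distance in frame 1: 10.4. Distance in frame 2: 7.6.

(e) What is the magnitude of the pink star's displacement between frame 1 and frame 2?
3.2

The pink star moved from (13.1, 9.7) to (10.0, 10.6), a distance of √(3.1² + 0.9²) ≈ 3.2.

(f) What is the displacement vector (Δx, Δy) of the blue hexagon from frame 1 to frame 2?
(2.0, 6.7)

The blue hexagon was at (5.1, 8.3) in frame 1 and (7.1, 15.0) in frame 2.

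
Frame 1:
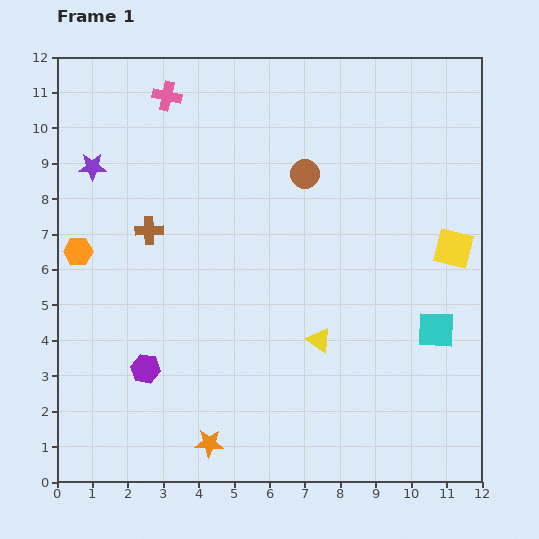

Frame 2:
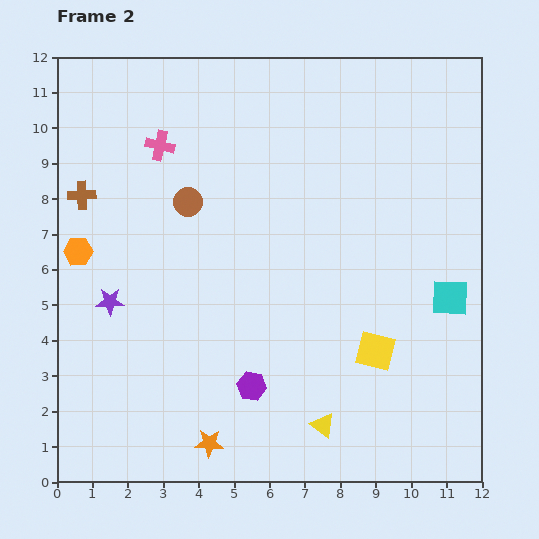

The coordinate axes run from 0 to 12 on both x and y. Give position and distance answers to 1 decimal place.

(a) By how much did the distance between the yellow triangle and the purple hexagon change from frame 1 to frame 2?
-2.7

Distance in frame 1: 5.0. Distance in frame 2: 2.3.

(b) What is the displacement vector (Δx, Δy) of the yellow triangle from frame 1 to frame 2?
(0.1, -2.4)

The yellow triangle was at (7.4, 4.0) in frame 1 and (7.5, 1.6) in frame 2.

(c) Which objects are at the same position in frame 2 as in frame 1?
the orange hexagon, the orange star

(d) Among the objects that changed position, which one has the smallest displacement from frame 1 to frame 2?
the cyan square

(moved 1.0)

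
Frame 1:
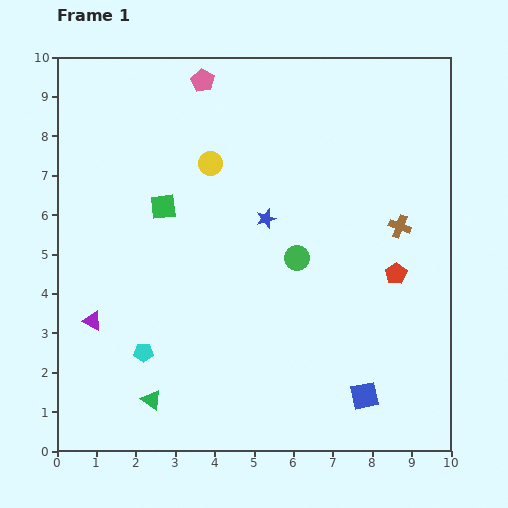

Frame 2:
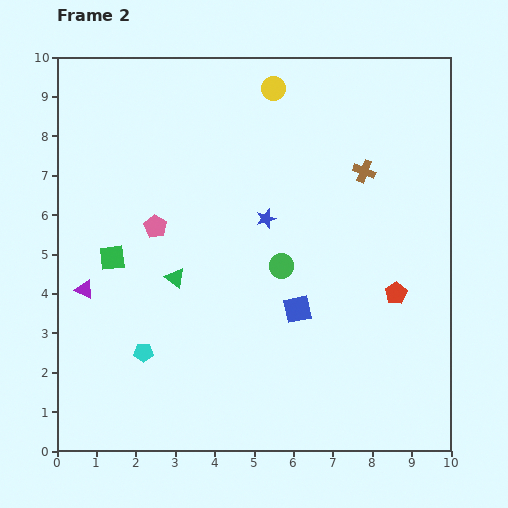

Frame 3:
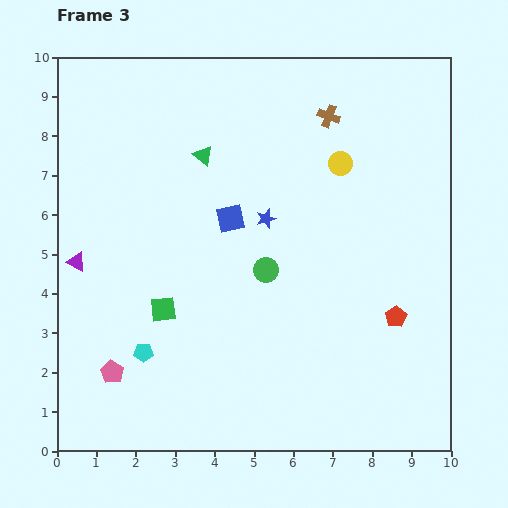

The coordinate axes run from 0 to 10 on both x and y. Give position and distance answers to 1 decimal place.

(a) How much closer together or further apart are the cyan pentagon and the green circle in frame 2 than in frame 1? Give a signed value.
-0.5

Distance in frame 1: 4.6. Distance in frame 2: 4.1.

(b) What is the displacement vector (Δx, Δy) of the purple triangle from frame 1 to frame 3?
(-0.4, 1.5)

The purple triangle was at (0.9, 3.3) in frame 1 and (0.5, 4.8) in frame 3.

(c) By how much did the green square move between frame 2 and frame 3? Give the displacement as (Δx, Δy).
(1.3, -1.3)

The green square was at (1.4, 4.9) in frame 2 and (2.7, 3.6) in frame 3.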